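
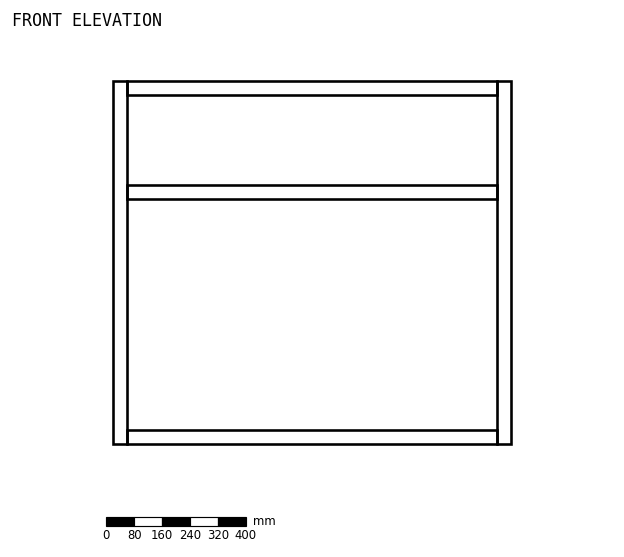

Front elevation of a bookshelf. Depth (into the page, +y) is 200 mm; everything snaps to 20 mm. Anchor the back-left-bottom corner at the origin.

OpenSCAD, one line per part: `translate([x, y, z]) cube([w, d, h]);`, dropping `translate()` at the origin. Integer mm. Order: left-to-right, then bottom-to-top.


cube([40, 200, 1040]);
translate([40, 0, 0]) cube([1060, 200, 40]);
translate([40, 0, 700]) cube([1060, 200, 40]);
translate([40, 0, 1000]) cube([1060, 200, 40]);
translate([1100, 0, 0]) cube([40, 200, 1040]);


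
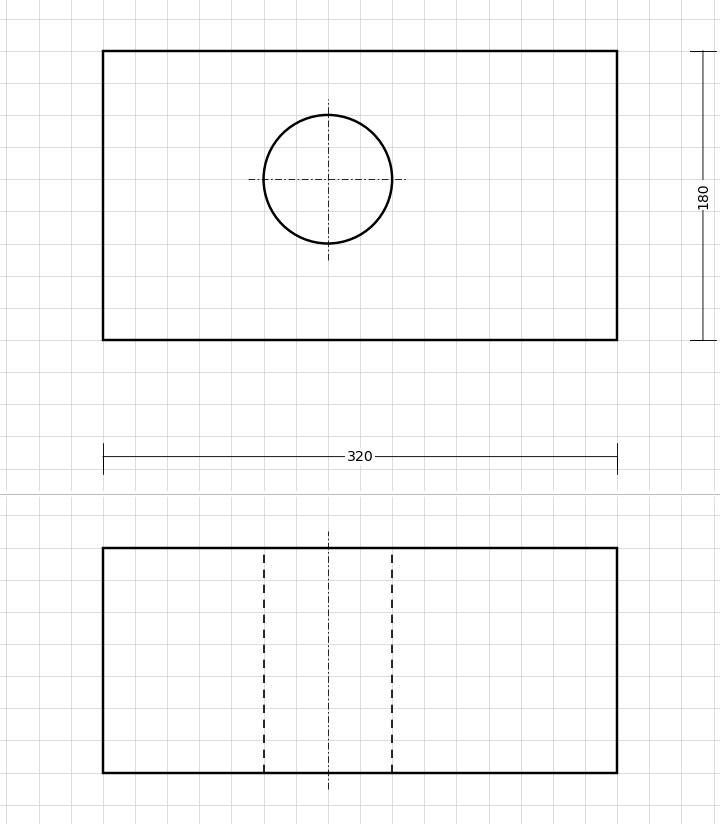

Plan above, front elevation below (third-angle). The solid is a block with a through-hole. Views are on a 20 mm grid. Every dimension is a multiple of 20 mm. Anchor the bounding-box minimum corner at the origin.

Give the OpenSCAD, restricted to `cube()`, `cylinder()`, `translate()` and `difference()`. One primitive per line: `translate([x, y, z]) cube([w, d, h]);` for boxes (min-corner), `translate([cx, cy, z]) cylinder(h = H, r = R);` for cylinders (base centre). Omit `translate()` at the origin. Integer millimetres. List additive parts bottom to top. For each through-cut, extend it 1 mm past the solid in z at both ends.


difference() {
  cube([320, 180, 140]);
  translate([140, 100, -1]) cylinder(h = 142, r = 40);
}


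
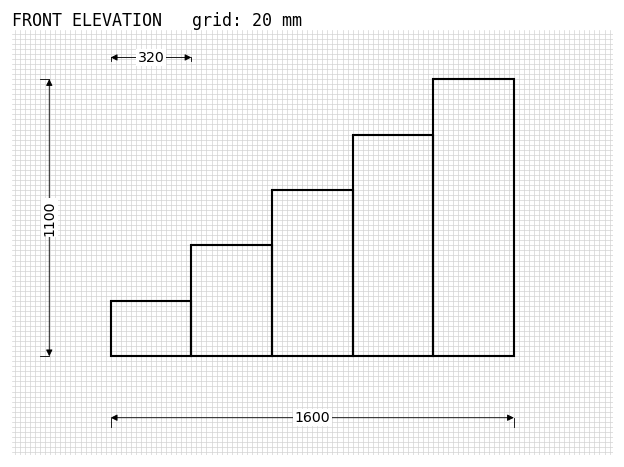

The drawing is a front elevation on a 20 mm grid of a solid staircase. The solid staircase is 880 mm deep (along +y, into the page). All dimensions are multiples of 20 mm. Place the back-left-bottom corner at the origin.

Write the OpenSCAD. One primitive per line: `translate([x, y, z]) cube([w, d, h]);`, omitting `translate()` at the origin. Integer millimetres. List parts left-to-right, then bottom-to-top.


cube([320, 880, 220]);
translate([320, 0, 0]) cube([320, 880, 440]);
translate([640, 0, 0]) cube([320, 880, 660]);
translate([960, 0, 0]) cube([320, 880, 880]);
translate([1280, 0, 0]) cube([320, 880, 1100]);


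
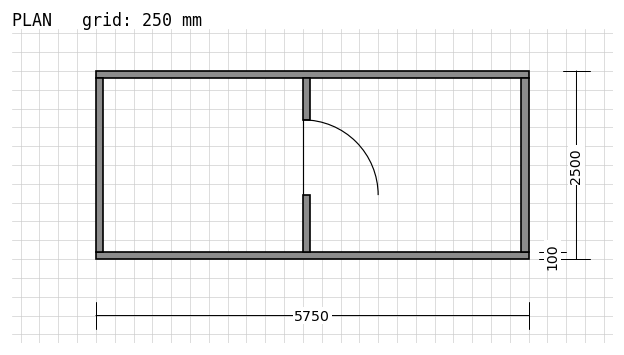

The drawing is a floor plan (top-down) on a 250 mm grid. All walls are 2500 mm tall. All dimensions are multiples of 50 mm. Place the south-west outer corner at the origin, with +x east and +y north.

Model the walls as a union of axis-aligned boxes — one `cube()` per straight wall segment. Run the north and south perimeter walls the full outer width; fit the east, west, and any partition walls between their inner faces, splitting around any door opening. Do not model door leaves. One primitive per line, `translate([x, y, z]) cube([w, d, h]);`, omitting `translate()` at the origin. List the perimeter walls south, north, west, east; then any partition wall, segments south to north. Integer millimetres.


cube([5750, 100, 2500]);
translate([0, 2400, 0]) cube([5750, 100, 2500]);
translate([0, 100, 0]) cube([100, 2300, 2500]);
translate([5650, 100, 0]) cube([100, 2300, 2500]);
translate([2750, 100, 0]) cube([100, 750, 2500]);
translate([2750, 1850, 0]) cube([100, 550, 2500]);


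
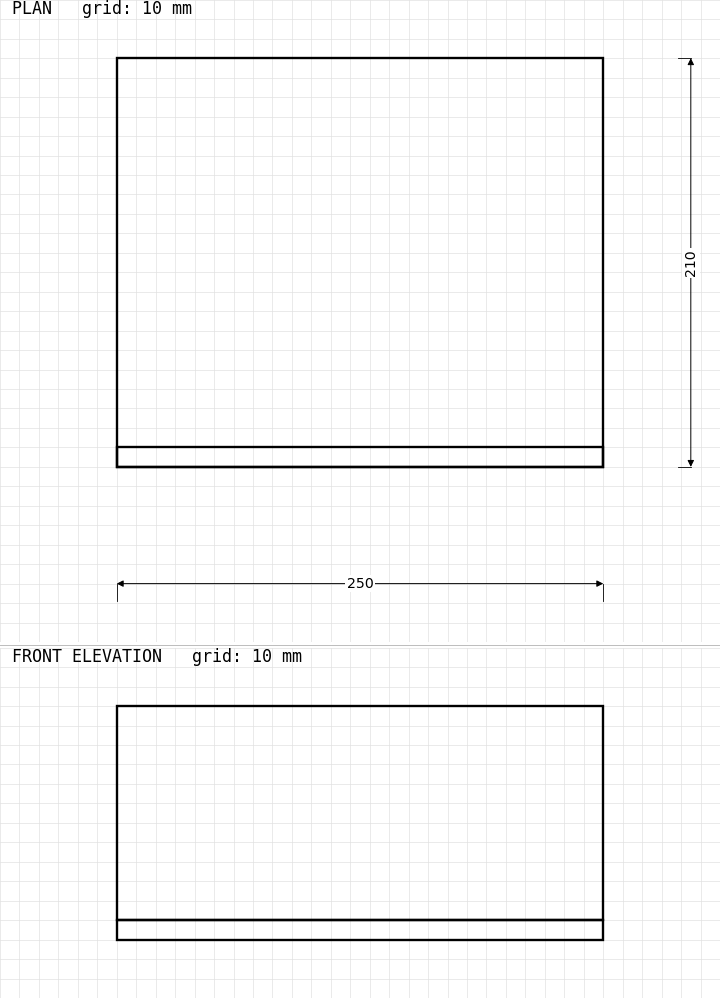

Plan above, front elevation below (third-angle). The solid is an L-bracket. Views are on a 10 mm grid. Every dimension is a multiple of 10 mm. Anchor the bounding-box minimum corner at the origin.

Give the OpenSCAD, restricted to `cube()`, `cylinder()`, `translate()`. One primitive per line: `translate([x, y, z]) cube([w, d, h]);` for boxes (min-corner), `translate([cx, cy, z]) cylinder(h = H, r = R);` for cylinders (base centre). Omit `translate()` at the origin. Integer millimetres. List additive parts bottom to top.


cube([250, 210, 10]);
translate([0, 0, 10]) cube([250, 10, 110]);


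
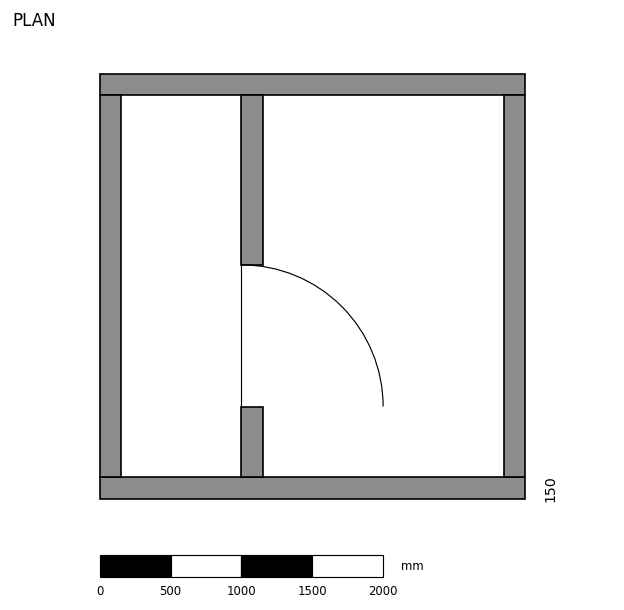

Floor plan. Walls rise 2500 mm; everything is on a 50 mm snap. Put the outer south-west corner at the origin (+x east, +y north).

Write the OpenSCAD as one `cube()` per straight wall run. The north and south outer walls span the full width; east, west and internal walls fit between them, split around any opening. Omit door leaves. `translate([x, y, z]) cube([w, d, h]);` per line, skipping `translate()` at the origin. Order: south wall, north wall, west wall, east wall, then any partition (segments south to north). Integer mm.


cube([3000, 150, 2500]);
translate([0, 2850, 0]) cube([3000, 150, 2500]);
translate([0, 150, 0]) cube([150, 2700, 2500]);
translate([2850, 150, 0]) cube([150, 2700, 2500]);
translate([1000, 150, 0]) cube([150, 500, 2500]);
translate([1000, 1650, 0]) cube([150, 1200, 2500]);


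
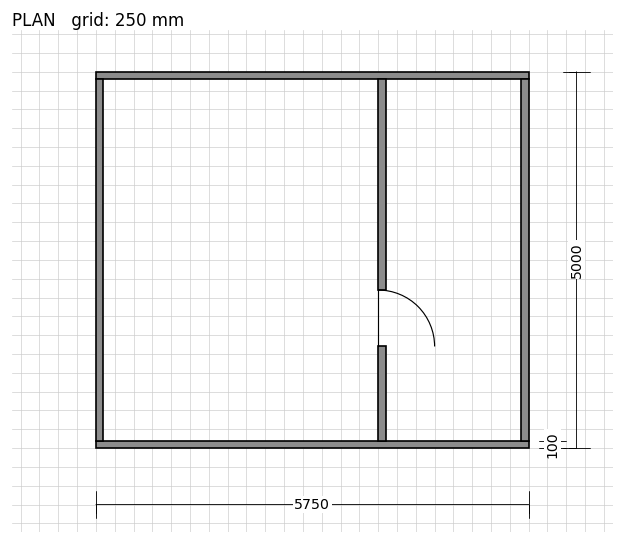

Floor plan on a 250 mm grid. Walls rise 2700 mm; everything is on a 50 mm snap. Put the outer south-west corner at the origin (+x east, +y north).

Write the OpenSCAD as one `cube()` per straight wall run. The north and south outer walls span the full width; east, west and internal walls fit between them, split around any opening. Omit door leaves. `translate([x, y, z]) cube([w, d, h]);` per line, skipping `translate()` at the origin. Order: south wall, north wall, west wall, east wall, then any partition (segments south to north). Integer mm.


cube([5750, 100, 2700]);
translate([0, 4900, 0]) cube([5750, 100, 2700]);
translate([0, 100, 0]) cube([100, 4800, 2700]);
translate([5650, 100, 0]) cube([100, 4800, 2700]);
translate([3750, 100, 0]) cube([100, 1250, 2700]);
translate([3750, 2100, 0]) cube([100, 2800, 2700]);


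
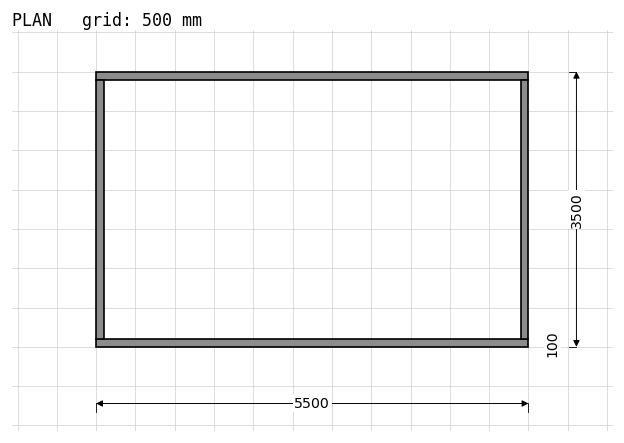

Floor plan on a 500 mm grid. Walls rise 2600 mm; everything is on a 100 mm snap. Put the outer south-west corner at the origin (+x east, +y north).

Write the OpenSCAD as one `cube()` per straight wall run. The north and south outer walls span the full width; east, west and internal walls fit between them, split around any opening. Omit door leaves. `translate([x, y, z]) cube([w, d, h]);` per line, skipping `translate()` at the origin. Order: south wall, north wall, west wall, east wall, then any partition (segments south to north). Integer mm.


cube([5500, 100, 2600]);
translate([0, 3400, 0]) cube([5500, 100, 2600]);
translate([0, 100, 0]) cube([100, 3300, 2600]);
translate([5400, 100, 0]) cube([100, 3300, 2600]);


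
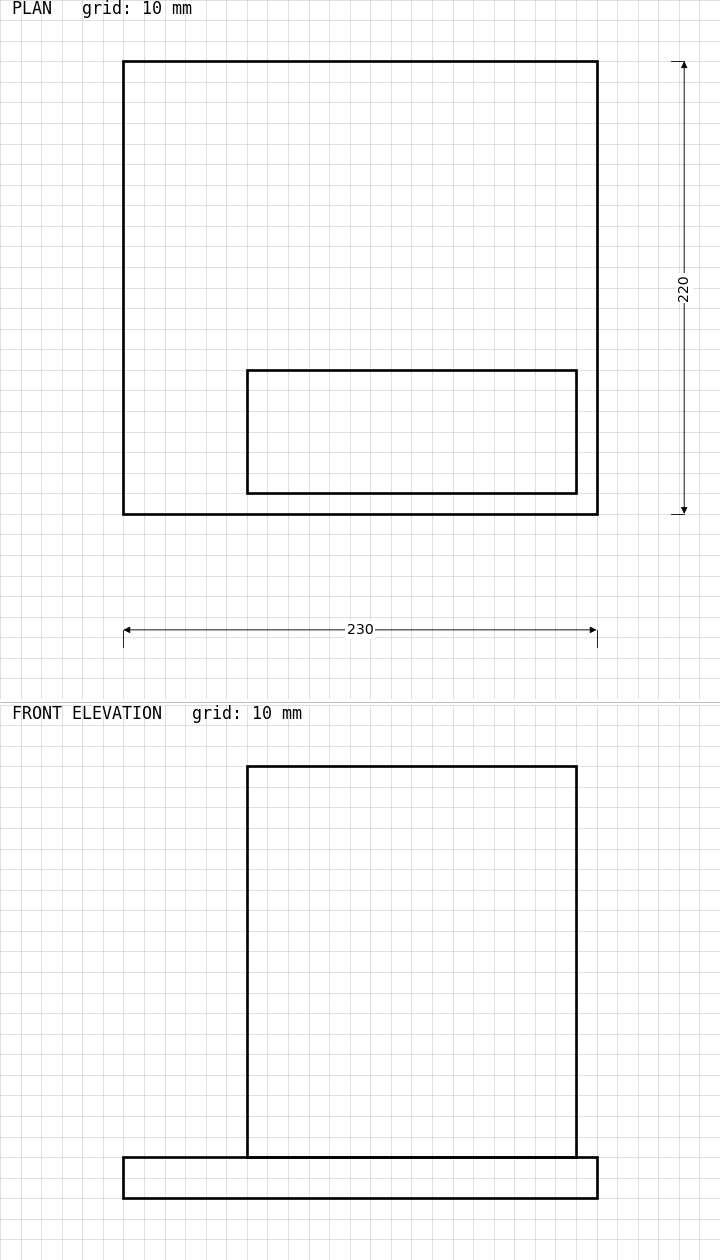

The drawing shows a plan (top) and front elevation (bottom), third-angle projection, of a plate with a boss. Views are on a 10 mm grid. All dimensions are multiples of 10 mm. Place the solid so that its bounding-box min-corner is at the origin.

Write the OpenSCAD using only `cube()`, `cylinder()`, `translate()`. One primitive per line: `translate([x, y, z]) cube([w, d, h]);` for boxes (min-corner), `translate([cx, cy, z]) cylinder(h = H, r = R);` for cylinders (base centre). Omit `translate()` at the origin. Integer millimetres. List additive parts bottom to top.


cube([230, 220, 20]);
translate([60, 10, 20]) cube([160, 60, 190]);


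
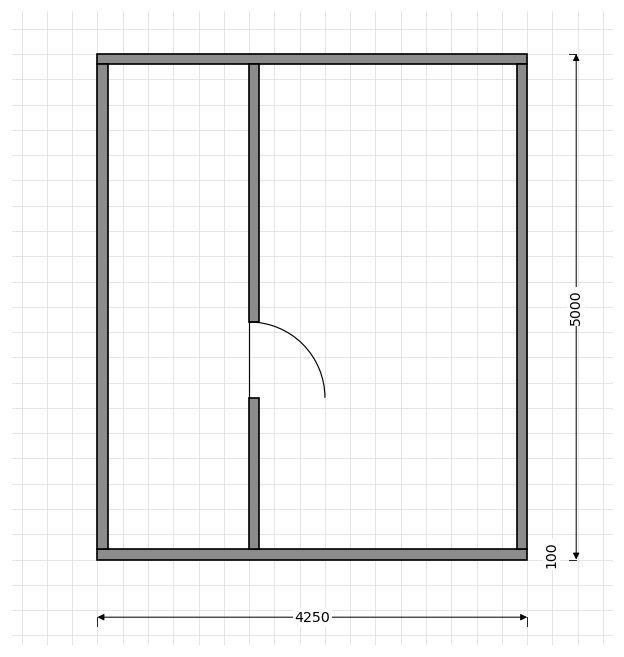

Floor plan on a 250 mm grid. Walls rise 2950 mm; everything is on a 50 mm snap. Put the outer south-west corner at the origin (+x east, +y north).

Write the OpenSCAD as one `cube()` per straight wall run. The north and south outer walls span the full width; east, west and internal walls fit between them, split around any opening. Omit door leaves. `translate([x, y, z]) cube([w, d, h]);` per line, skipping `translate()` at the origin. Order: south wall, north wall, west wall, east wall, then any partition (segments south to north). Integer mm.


cube([4250, 100, 2950]);
translate([0, 4900, 0]) cube([4250, 100, 2950]);
translate([0, 100, 0]) cube([100, 4800, 2950]);
translate([4150, 100, 0]) cube([100, 4800, 2950]);
translate([1500, 100, 0]) cube([100, 1500, 2950]);
translate([1500, 2350, 0]) cube([100, 2550, 2950]);


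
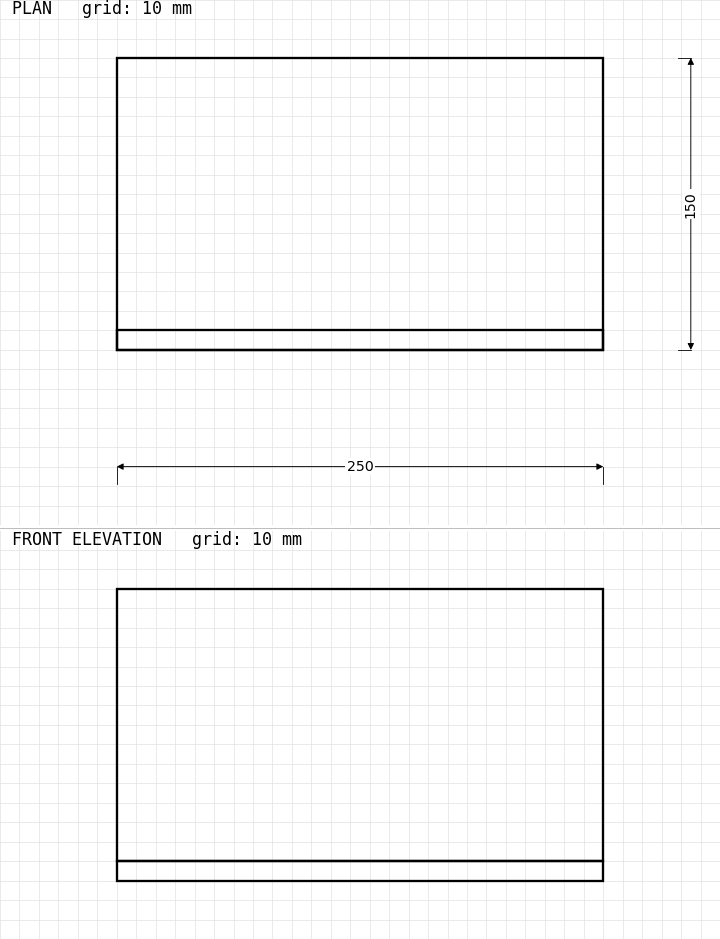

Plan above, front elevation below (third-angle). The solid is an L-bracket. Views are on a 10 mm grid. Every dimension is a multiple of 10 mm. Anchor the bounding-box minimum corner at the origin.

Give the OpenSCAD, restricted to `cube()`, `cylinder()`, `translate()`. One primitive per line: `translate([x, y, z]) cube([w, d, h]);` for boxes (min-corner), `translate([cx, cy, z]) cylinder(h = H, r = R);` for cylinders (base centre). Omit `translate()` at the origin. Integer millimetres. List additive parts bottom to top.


cube([250, 150, 10]);
translate([0, 0, 10]) cube([250, 10, 140]);


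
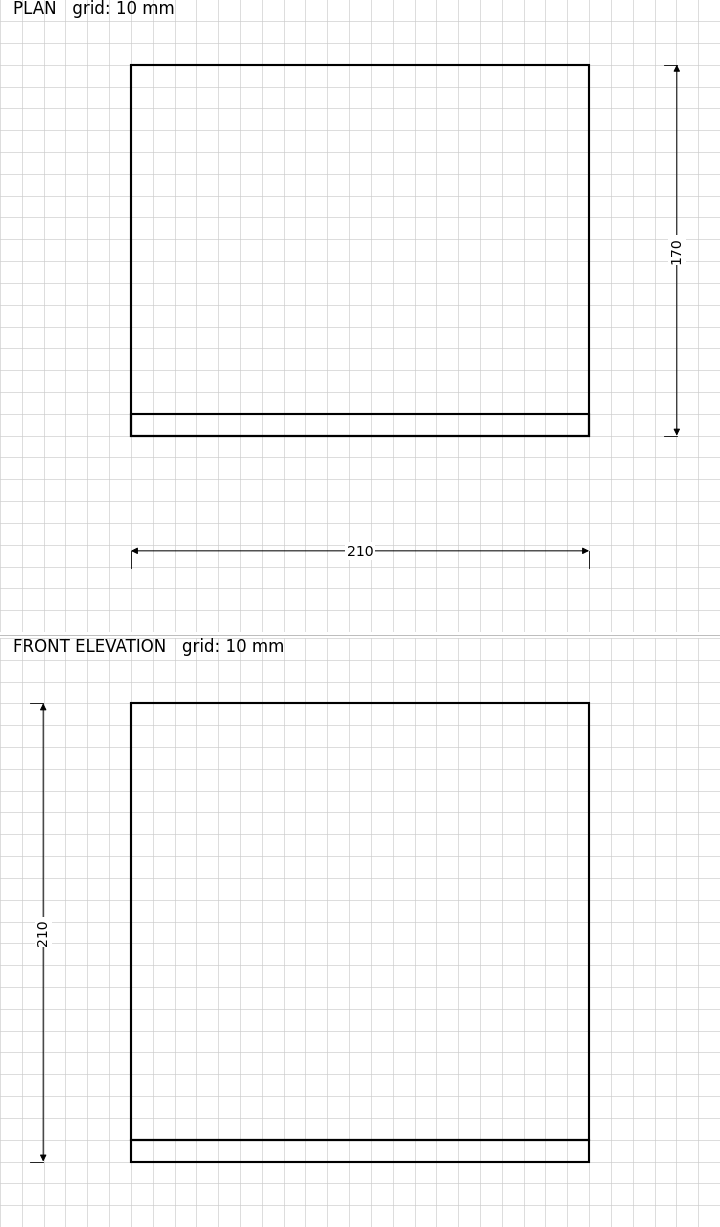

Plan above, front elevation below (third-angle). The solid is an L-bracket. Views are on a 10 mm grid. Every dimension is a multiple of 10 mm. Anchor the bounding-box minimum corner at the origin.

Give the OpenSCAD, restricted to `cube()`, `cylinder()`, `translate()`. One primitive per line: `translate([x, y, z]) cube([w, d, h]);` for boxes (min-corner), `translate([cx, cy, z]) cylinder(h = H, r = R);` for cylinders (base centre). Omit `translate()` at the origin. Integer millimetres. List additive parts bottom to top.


cube([210, 170, 10]);
translate([0, 0, 10]) cube([210, 10, 200]);


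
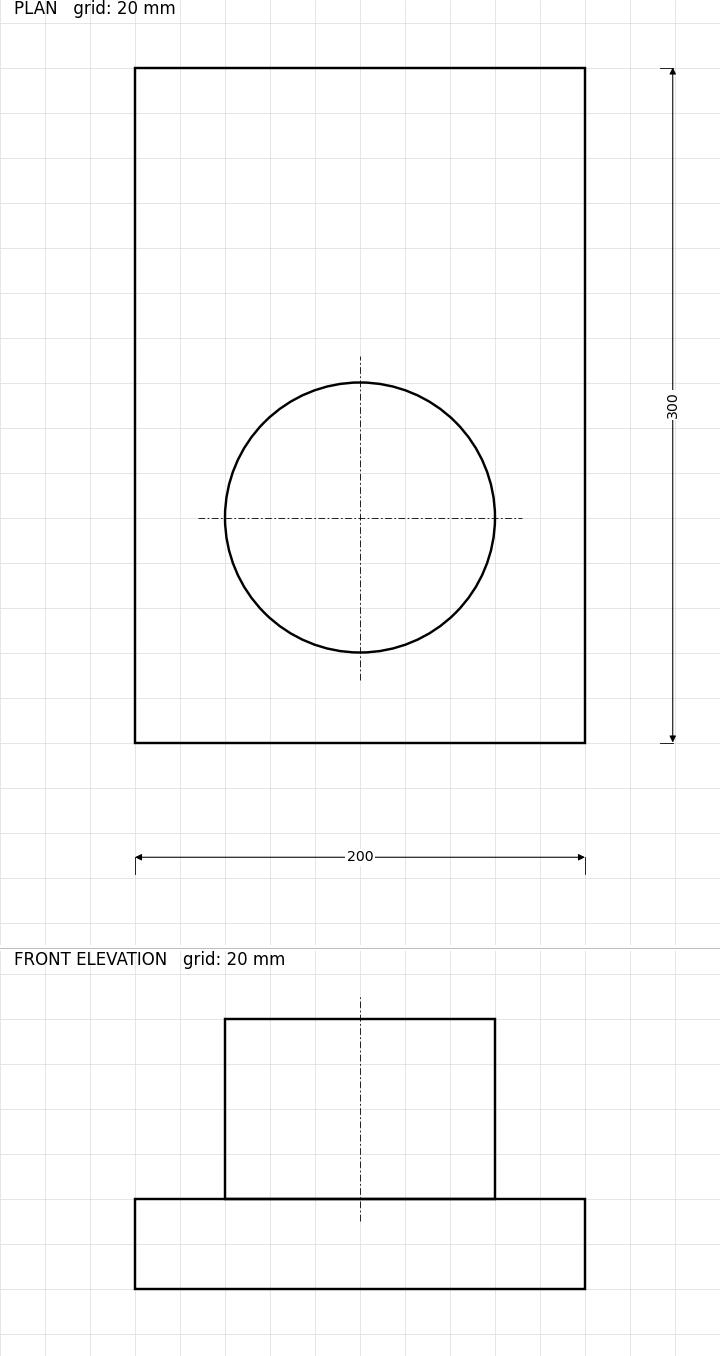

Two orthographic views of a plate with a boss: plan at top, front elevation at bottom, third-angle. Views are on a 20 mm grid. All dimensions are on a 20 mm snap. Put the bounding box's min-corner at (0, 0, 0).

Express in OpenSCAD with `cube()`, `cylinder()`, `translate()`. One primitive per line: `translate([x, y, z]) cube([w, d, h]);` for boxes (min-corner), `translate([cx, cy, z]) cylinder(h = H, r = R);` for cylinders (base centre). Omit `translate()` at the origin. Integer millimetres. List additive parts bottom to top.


cube([200, 300, 40]);
translate([100, 100, 40]) cylinder(h = 80, r = 60);


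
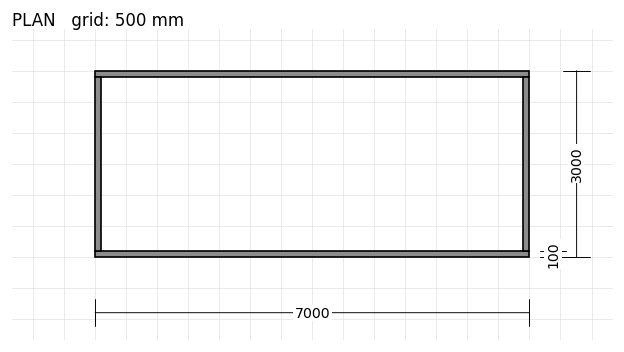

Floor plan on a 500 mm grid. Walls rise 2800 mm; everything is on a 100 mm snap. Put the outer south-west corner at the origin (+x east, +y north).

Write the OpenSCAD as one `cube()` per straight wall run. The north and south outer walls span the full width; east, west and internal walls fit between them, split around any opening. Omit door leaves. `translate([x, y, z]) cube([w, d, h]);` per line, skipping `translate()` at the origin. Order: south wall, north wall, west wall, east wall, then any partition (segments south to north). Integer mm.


cube([7000, 100, 2800]);
translate([0, 2900, 0]) cube([7000, 100, 2800]);
translate([0, 100, 0]) cube([100, 2800, 2800]);
translate([6900, 100, 0]) cube([100, 2800, 2800]);


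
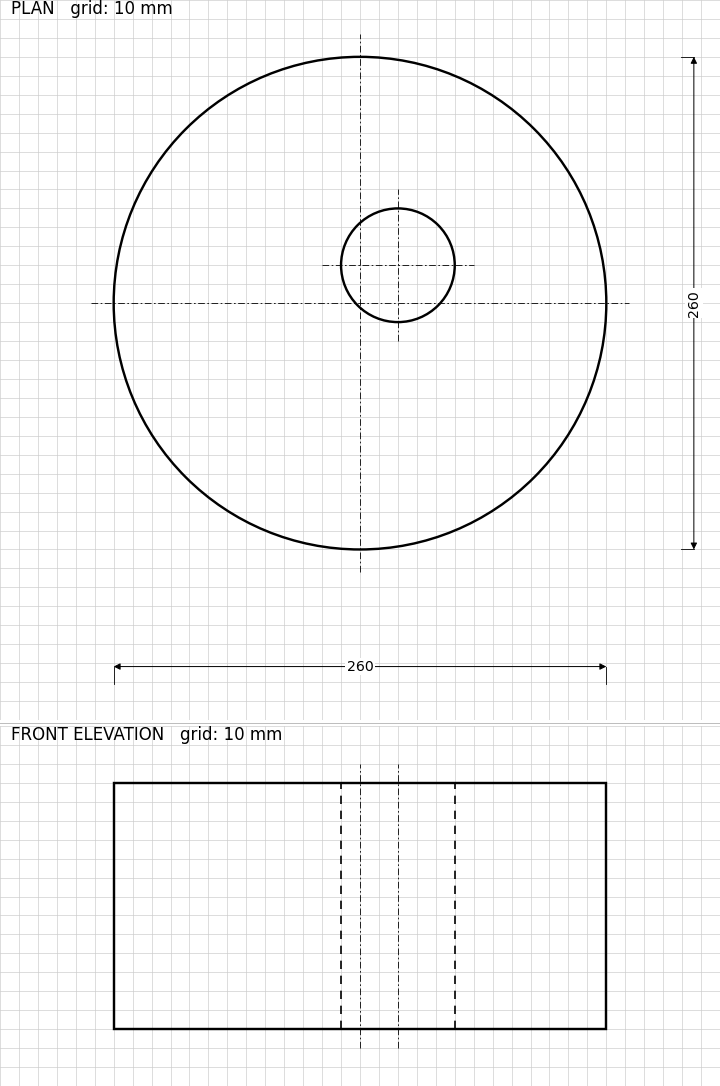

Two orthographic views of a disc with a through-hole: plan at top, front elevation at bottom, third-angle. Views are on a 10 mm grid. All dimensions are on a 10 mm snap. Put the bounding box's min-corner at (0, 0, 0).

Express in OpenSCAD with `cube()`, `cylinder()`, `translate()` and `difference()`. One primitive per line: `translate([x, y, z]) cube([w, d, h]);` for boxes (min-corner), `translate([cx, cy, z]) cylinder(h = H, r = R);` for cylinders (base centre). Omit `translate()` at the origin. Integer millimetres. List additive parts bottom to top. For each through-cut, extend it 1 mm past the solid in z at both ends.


difference() {
  translate([130, 130, 0]) cylinder(h = 130, r = 130);
  translate([150, 150, -1]) cylinder(h = 132, r = 30);
}


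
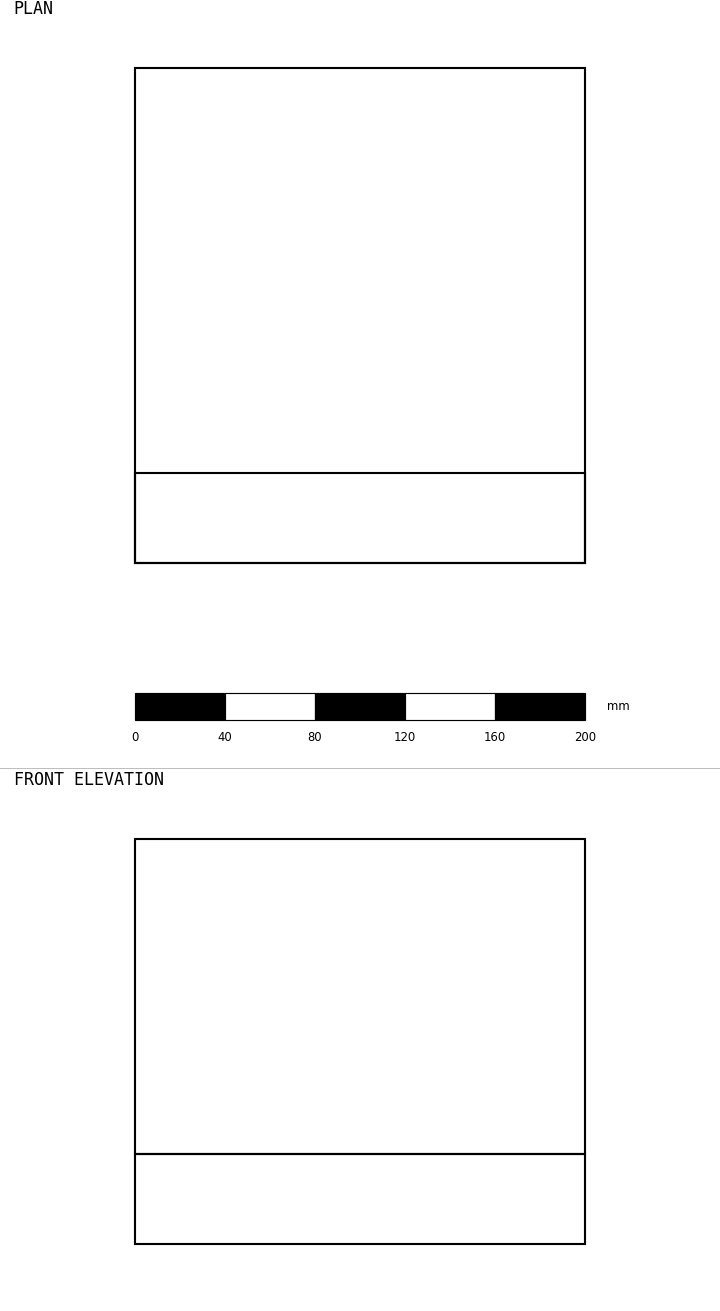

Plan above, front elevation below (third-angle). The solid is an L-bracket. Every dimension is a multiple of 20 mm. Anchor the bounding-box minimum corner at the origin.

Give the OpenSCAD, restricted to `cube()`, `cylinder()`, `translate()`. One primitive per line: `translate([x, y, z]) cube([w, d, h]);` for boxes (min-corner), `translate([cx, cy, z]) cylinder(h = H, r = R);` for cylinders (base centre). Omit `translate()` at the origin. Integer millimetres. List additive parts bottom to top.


cube([200, 220, 40]);
translate([0, 0, 40]) cube([200, 40, 140]);


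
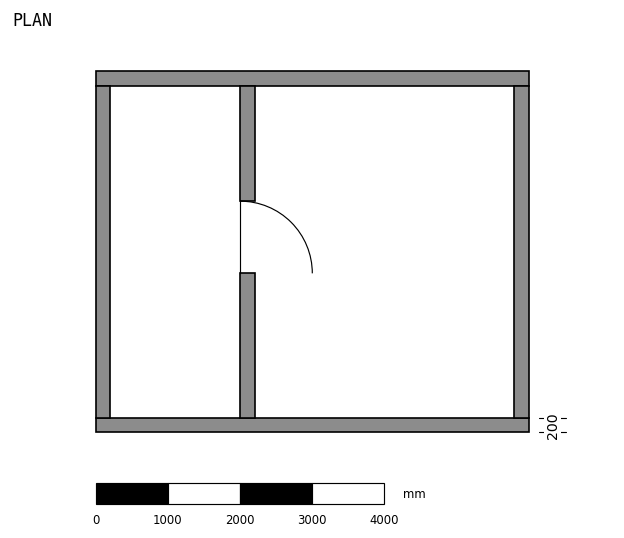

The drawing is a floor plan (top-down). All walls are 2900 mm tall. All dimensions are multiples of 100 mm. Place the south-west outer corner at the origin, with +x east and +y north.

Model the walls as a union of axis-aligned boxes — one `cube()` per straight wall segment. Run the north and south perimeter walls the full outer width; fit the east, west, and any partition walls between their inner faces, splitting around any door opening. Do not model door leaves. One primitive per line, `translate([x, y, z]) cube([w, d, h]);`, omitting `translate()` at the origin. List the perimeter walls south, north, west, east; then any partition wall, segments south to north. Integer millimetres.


cube([6000, 200, 2900]);
translate([0, 4800, 0]) cube([6000, 200, 2900]);
translate([0, 200, 0]) cube([200, 4600, 2900]);
translate([5800, 200, 0]) cube([200, 4600, 2900]);
translate([2000, 200, 0]) cube([200, 2000, 2900]);
translate([2000, 3200, 0]) cube([200, 1600, 2900]);


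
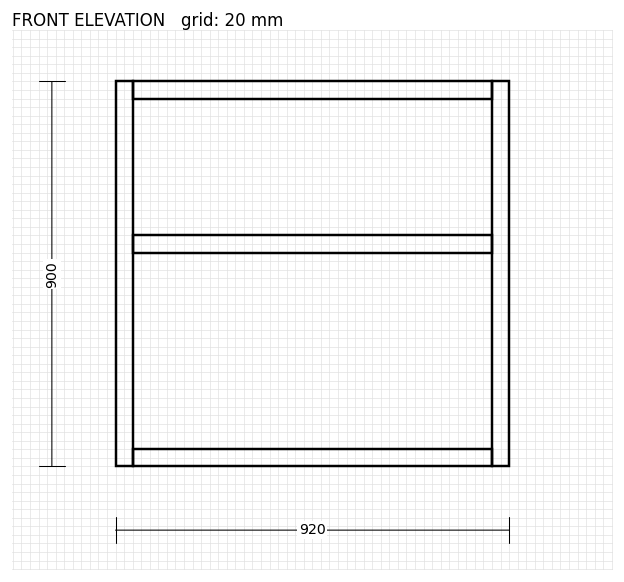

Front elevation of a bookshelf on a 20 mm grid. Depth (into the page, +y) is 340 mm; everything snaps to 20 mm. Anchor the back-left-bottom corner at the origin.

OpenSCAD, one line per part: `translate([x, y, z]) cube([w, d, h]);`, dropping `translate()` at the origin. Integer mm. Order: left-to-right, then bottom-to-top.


cube([40, 340, 900]);
translate([40, 0, 0]) cube([840, 340, 40]);
translate([40, 0, 500]) cube([840, 340, 40]);
translate([40, 0, 860]) cube([840, 340, 40]);
translate([880, 0, 0]) cube([40, 340, 900]);


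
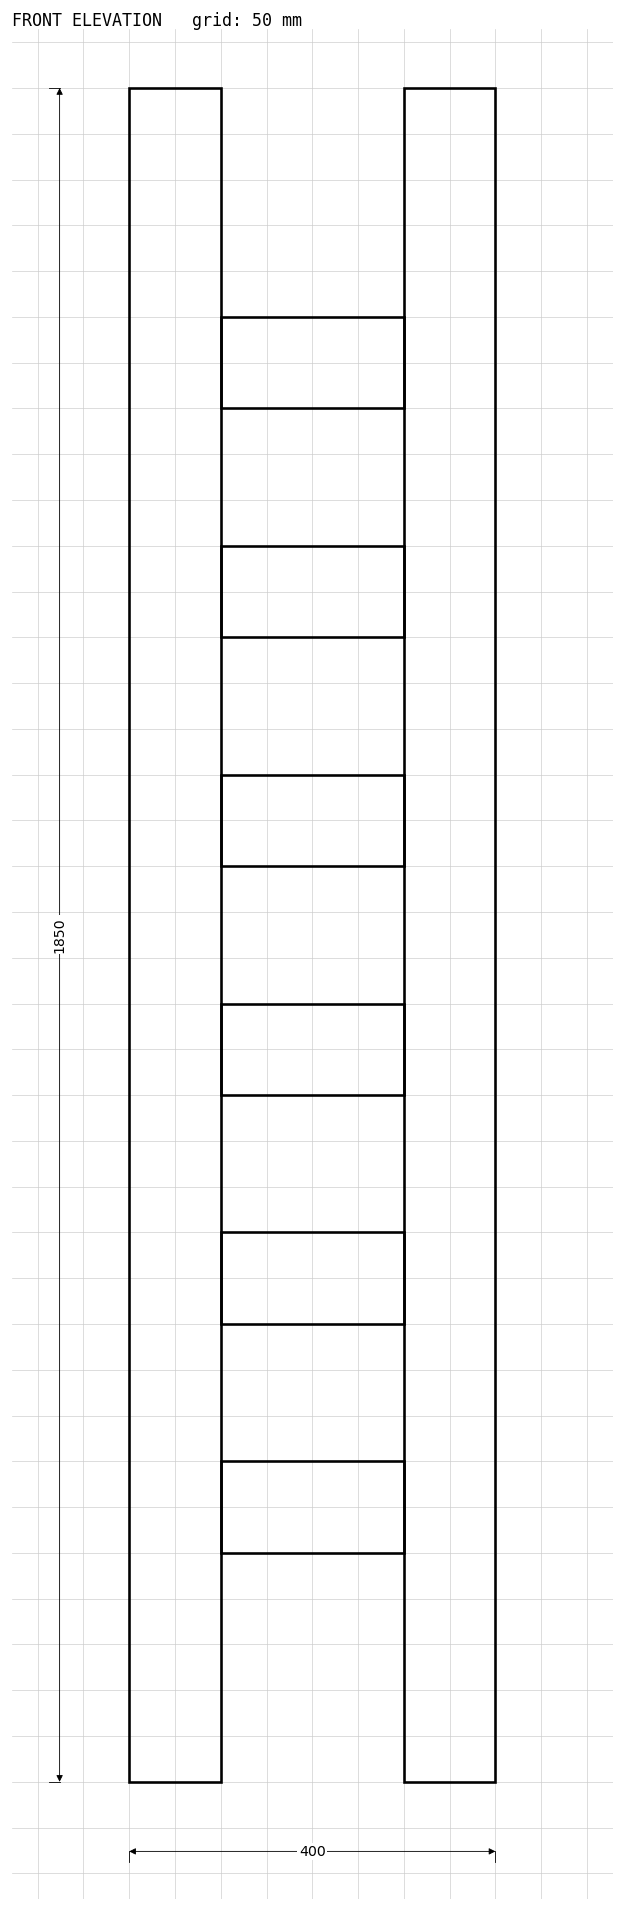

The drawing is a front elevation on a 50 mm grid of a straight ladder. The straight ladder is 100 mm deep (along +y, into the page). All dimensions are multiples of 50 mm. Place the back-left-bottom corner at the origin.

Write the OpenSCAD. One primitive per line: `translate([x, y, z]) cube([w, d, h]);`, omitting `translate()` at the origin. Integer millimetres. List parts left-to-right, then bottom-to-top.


cube([100, 100, 1850]);
translate([100, 0, 250]) cube([200, 100, 100]);
translate([100, 0, 500]) cube([200, 100, 100]);
translate([100, 0, 750]) cube([200, 100, 100]);
translate([100, 0, 1000]) cube([200, 100, 100]);
translate([100, 0, 1250]) cube([200, 100, 100]);
translate([100, 0, 1500]) cube([200, 100, 100]);
translate([300, 0, 0]) cube([100, 100, 1850]);


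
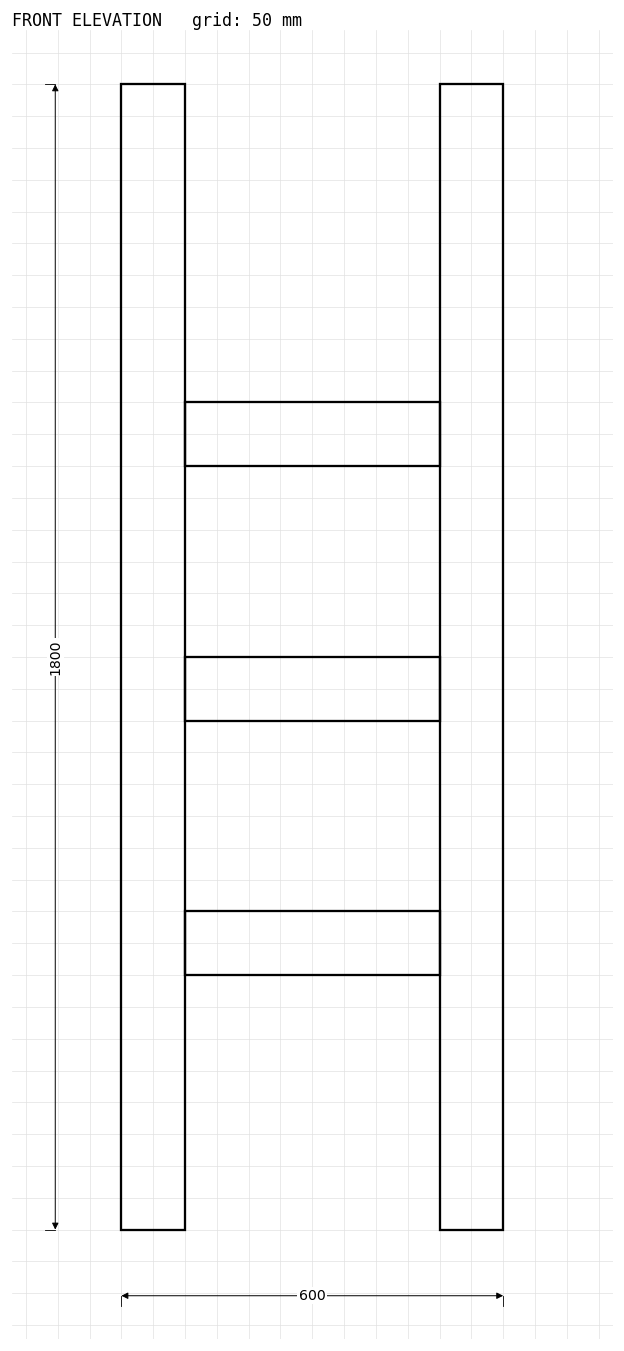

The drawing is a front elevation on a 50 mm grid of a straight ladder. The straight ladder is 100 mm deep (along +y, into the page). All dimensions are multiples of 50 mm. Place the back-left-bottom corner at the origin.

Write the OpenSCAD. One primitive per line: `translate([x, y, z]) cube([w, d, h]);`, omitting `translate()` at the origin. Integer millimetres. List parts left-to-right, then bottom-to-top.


cube([100, 100, 1800]);
translate([100, 0, 400]) cube([400, 100, 100]);
translate([100, 0, 800]) cube([400, 100, 100]);
translate([100, 0, 1200]) cube([400, 100, 100]);
translate([500, 0, 0]) cube([100, 100, 1800]);


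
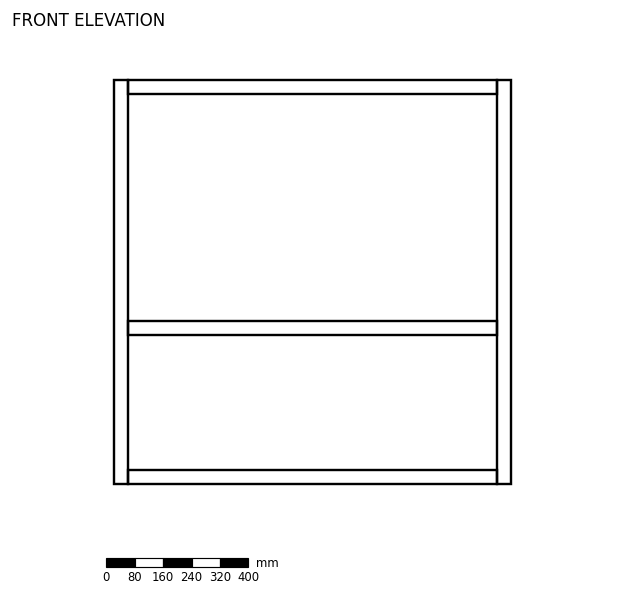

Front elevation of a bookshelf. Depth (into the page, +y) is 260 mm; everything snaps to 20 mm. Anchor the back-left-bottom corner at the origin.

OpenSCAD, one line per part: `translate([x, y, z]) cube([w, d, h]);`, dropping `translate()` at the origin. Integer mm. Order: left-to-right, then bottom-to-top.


cube([40, 260, 1140]);
translate([40, 0, 0]) cube([1040, 260, 40]);
translate([40, 0, 420]) cube([1040, 260, 40]);
translate([40, 0, 1100]) cube([1040, 260, 40]);
translate([1080, 0, 0]) cube([40, 260, 1140]);


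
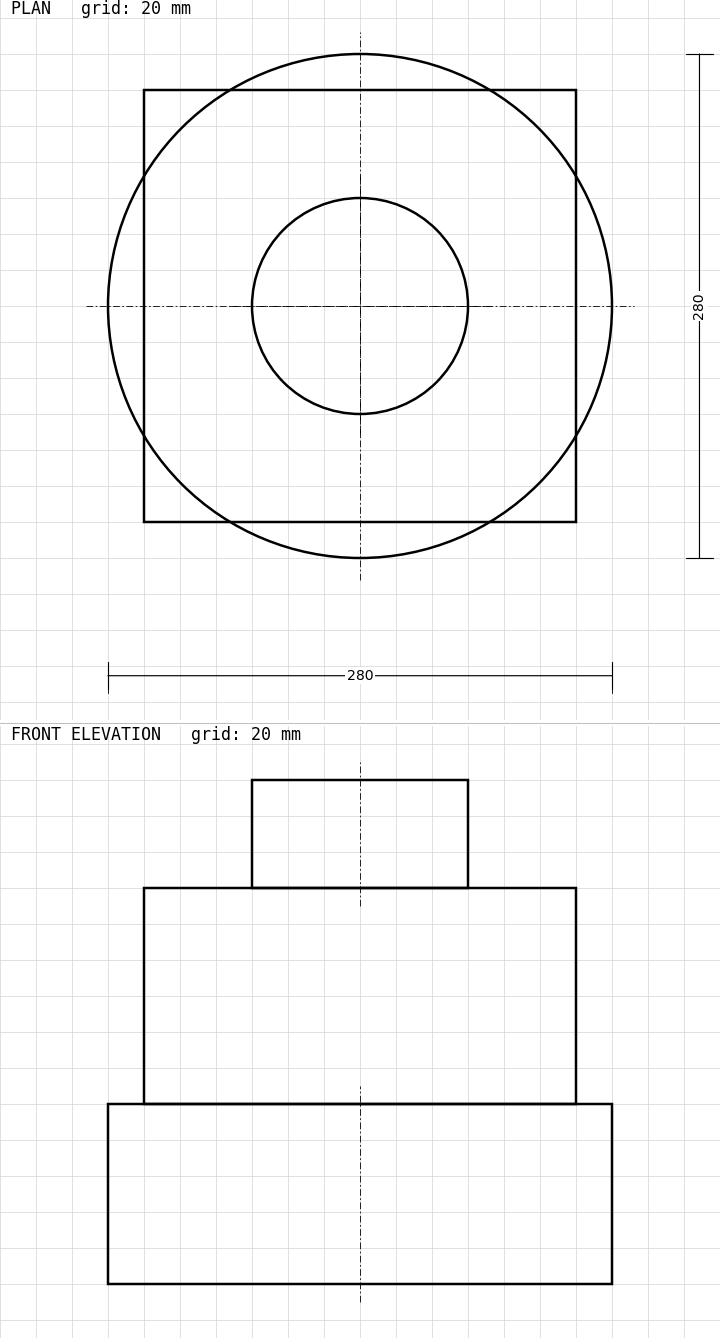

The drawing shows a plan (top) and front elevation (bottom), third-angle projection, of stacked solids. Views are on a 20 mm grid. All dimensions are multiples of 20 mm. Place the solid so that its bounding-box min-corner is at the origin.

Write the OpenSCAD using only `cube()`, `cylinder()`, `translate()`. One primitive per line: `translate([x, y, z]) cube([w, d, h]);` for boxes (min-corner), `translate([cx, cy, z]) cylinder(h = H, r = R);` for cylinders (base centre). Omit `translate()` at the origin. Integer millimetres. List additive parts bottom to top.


translate([140, 140, 0]) cylinder(h = 100, r = 140);
translate([20, 20, 100]) cube([240, 240, 120]);
translate([140, 140, 220]) cylinder(h = 60, r = 60);


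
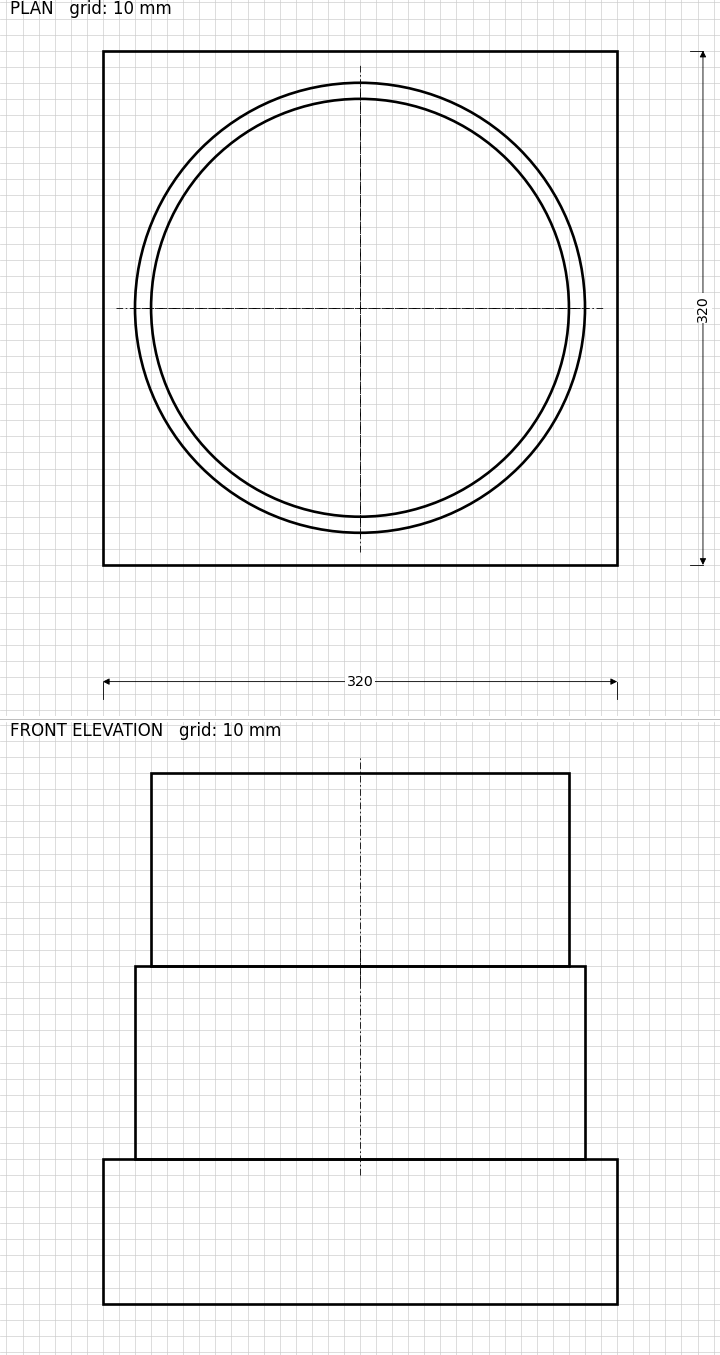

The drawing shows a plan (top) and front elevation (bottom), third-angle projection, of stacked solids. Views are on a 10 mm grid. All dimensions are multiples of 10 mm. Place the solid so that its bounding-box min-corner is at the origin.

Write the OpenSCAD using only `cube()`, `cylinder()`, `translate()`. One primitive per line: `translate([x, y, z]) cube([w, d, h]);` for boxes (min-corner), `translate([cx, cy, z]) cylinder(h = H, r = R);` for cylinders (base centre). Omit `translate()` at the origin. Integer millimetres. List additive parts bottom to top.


cube([320, 320, 90]);
translate([160, 160, 90]) cylinder(h = 120, r = 140);
translate([160, 160, 210]) cylinder(h = 120, r = 130);


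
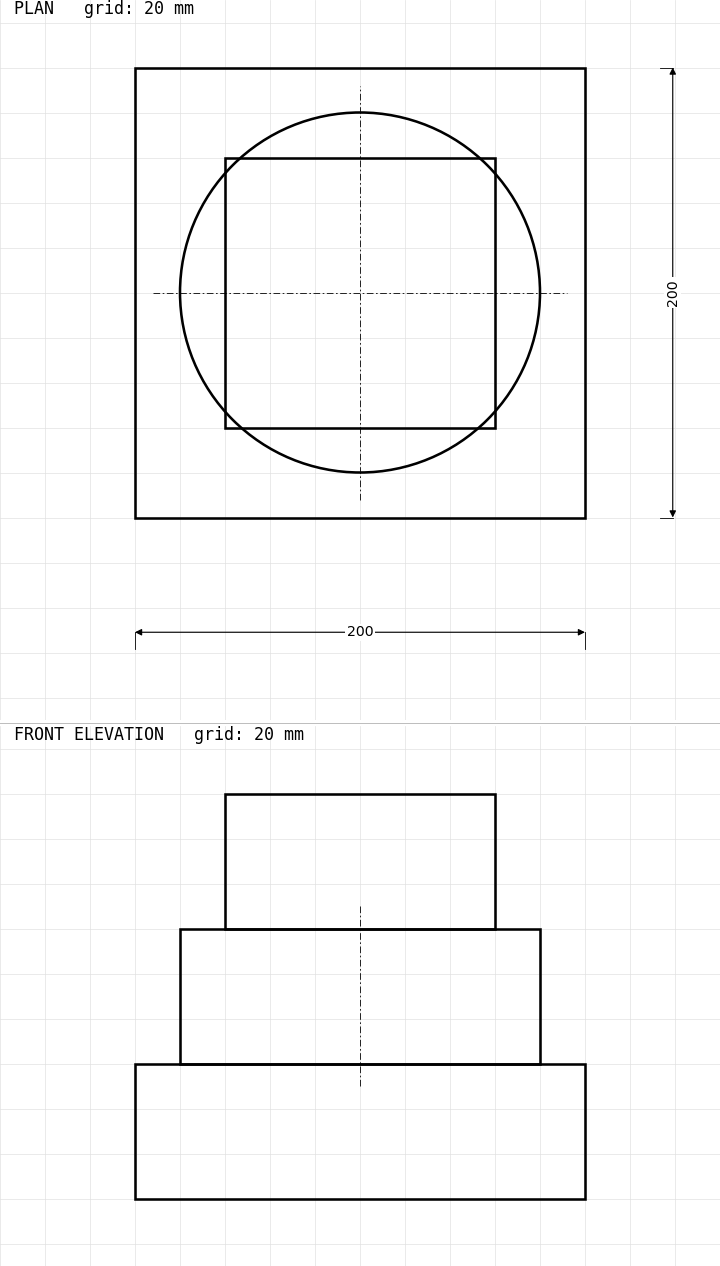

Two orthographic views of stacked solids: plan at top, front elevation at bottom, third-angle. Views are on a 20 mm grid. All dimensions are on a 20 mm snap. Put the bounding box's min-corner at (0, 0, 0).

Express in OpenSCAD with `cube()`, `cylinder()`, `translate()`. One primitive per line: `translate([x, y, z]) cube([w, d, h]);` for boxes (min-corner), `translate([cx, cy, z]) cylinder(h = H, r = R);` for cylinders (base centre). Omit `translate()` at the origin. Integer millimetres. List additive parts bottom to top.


cube([200, 200, 60]);
translate([100, 100, 60]) cylinder(h = 60, r = 80);
translate([40, 40, 120]) cube([120, 120, 60]);


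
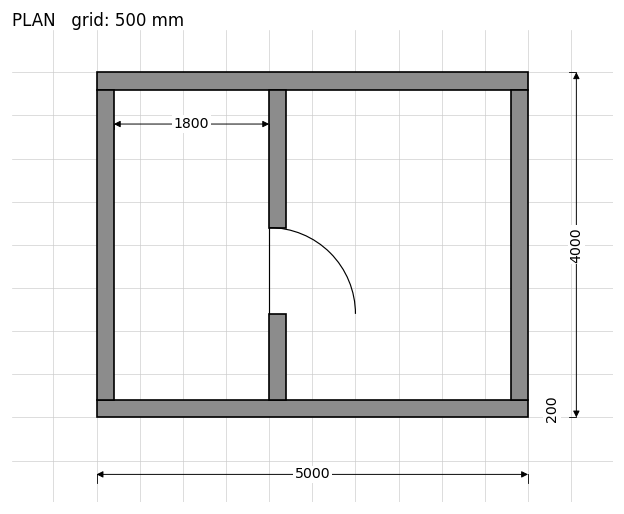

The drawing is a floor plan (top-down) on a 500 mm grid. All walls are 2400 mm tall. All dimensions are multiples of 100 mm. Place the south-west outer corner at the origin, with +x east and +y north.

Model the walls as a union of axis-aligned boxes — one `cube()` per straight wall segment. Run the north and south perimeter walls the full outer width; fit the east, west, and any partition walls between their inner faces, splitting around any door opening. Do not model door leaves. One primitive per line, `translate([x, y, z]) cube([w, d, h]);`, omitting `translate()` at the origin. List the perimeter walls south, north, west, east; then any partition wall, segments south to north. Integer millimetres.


cube([5000, 200, 2400]);
translate([0, 3800, 0]) cube([5000, 200, 2400]);
translate([0, 200, 0]) cube([200, 3600, 2400]);
translate([4800, 200, 0]) cube([200, 3600, 2400]);
translate([2000, 200, 0]) cube([200, 1000, 2400]);
translate([2000, 2200, 0]) cube([200, 1600, 2400]);


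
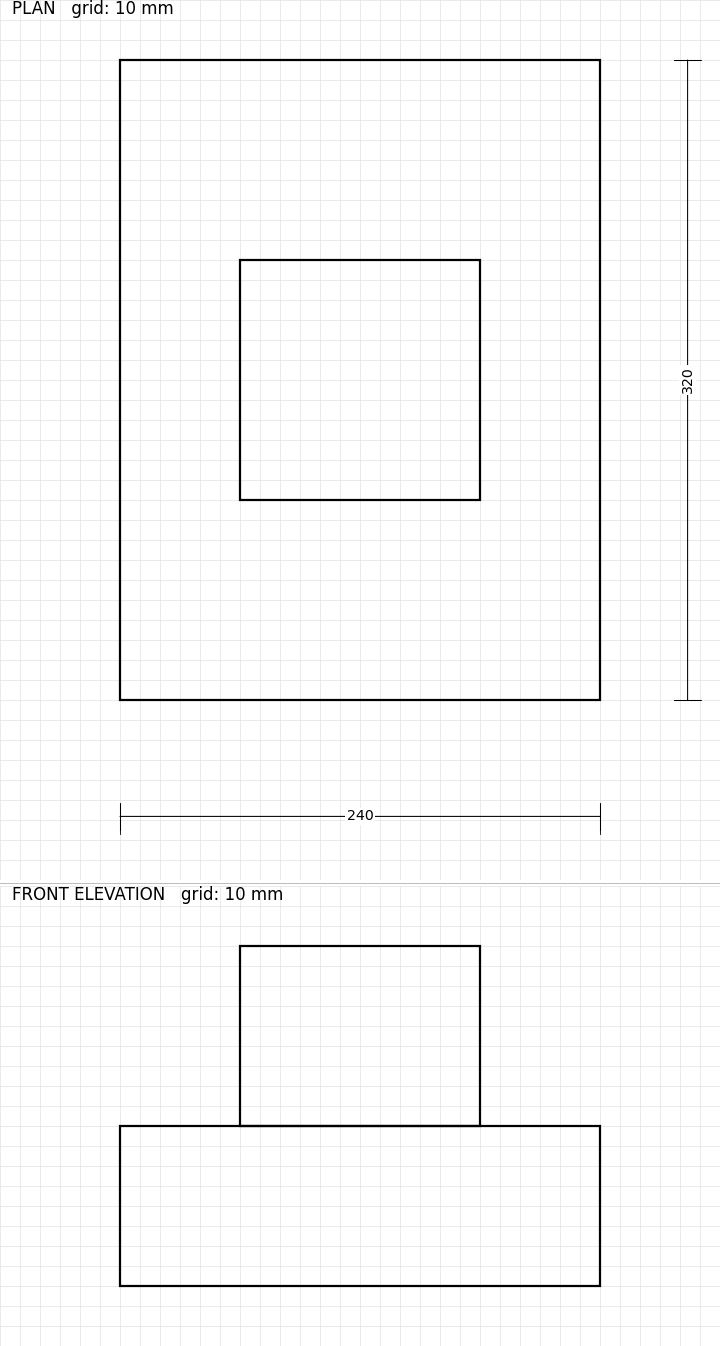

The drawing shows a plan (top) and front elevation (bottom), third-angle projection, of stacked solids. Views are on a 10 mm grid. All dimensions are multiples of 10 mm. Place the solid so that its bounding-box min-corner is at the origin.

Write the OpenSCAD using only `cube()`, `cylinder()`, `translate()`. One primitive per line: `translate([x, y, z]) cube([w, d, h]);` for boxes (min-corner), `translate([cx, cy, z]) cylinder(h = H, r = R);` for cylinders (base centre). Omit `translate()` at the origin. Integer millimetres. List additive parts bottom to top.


cube([240, 320, 80]);
translate([60, 100, 80]) cube([120, 120, 90]);


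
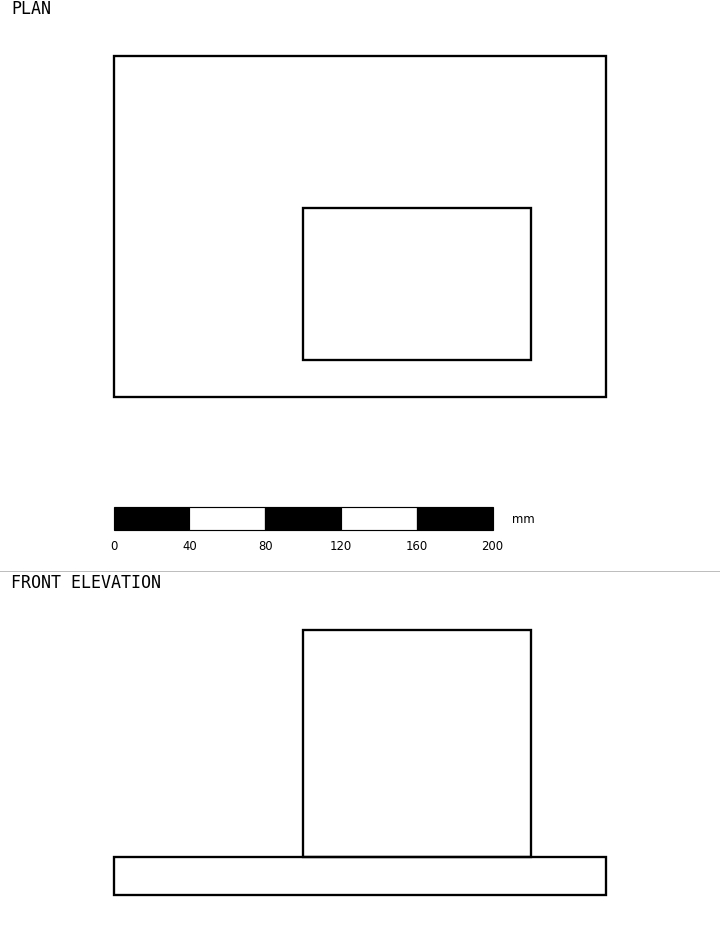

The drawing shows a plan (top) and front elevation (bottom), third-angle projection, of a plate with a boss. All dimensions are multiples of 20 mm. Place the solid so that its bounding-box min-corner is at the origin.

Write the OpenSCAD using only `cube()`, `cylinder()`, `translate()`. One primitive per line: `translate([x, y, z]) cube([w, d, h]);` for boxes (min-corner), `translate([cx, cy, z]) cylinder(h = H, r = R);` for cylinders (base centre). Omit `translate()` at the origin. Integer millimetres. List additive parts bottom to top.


cube([260, 180, 20]);
translate([100, 20, 20]) cube([120, 80, 120]);


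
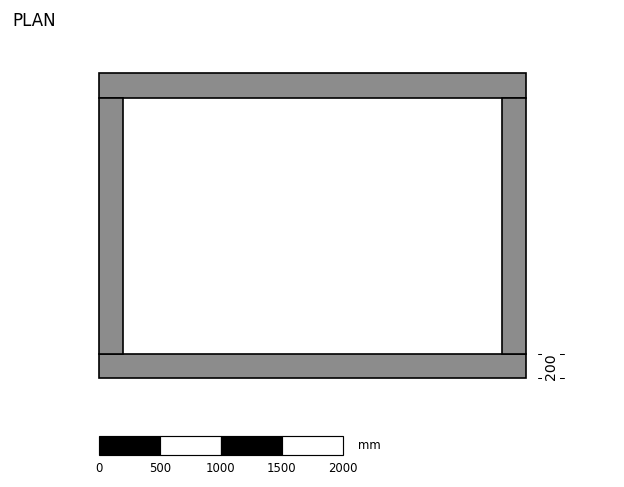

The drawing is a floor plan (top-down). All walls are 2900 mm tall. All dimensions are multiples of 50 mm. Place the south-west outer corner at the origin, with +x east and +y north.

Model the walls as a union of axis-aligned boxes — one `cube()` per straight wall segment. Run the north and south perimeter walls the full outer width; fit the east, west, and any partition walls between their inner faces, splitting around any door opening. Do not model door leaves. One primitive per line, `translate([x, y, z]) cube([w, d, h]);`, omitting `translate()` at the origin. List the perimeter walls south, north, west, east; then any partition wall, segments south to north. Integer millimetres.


cube([3500, 200, 2900]);
translate([0, 2300, 0]) cube([3500, 200, 2900]);
translate([0, 200, 0]) cube([200, 2100, 2900]);
translate([3300, 200, 0]) cube([200, 2100, 2900]);


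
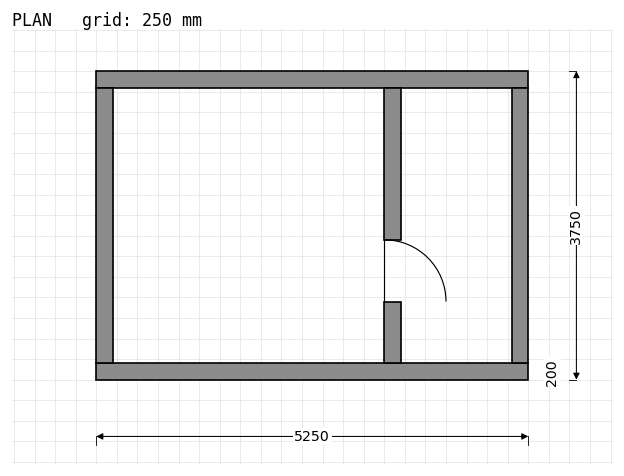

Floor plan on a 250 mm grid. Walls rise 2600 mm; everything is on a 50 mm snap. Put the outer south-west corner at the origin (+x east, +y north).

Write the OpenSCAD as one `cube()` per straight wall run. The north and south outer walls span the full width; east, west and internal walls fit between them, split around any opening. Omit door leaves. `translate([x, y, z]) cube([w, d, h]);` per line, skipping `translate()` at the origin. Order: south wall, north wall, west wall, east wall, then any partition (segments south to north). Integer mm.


cube([5250, 200, 2600]);
translate([0, 3550, 0]) cube([5250, 200, 2600]);
translate([0, 200, 0]) cube([200, 3350, 2600]);
translate([5050, 200, 0]) cube([200, 3350, 2600]);
translate([3500, 200, 0]) cube([200, 750, 2600]);
translate([3500, 1700, 0]) cube([200, 1850, 2600]);


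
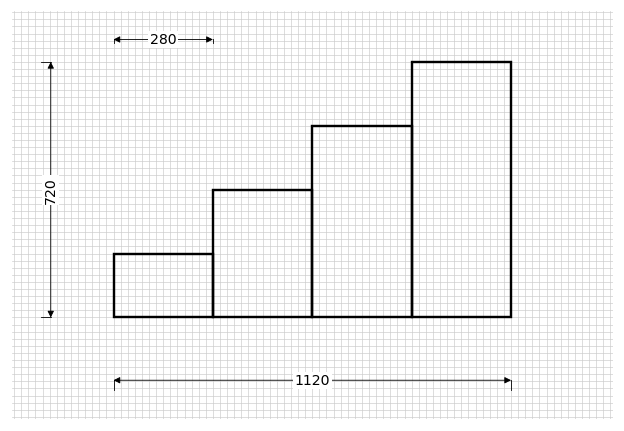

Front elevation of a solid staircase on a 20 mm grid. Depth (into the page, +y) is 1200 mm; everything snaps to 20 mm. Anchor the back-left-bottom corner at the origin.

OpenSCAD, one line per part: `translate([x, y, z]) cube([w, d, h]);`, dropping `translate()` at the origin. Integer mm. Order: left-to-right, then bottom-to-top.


cube([280, 1200, 180]);
translate([280, 0, 0]) cube([280, 1200, 360]);
translate([560, 0, 0]) cube([280, 1200, 540]);
translate([840, 0, 0]) cube([280, 1200, 720]);


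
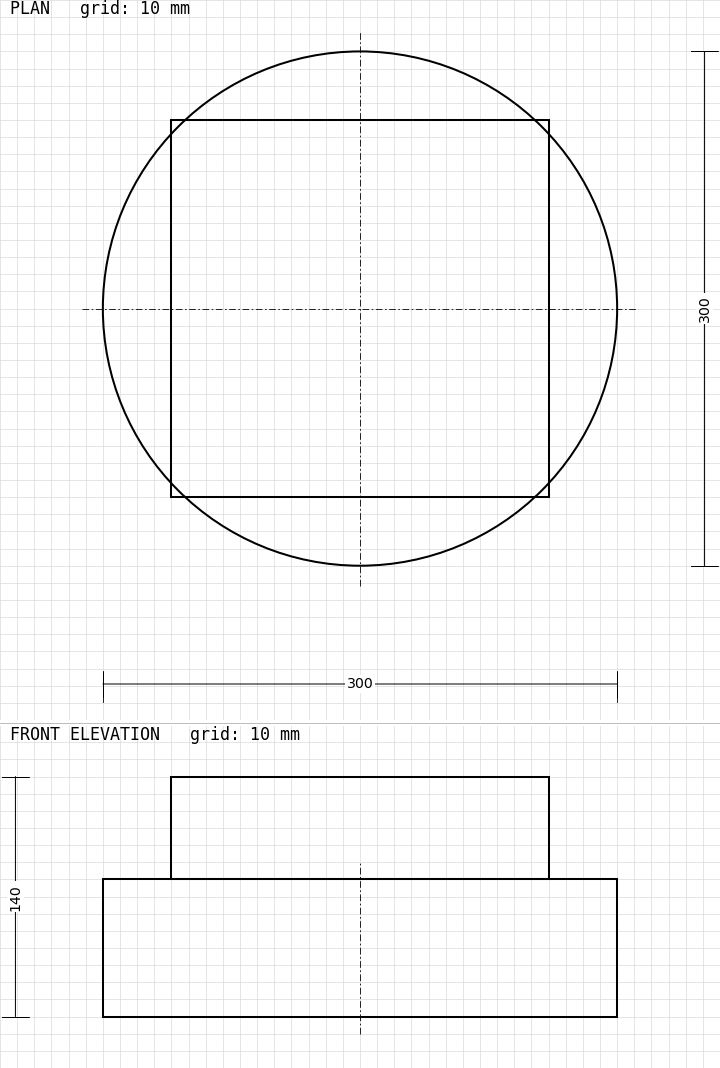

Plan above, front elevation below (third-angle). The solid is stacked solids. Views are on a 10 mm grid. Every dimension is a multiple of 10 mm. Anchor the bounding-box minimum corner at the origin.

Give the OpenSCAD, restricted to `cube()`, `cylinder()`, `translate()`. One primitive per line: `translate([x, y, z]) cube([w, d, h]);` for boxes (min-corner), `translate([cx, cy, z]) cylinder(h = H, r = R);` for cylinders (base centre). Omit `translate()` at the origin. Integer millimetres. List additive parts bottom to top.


translate([150, 150, 0]) cylinder(h = 80, r = 150);
translate([40, 40, 80]) cube([220, 220, 60]);


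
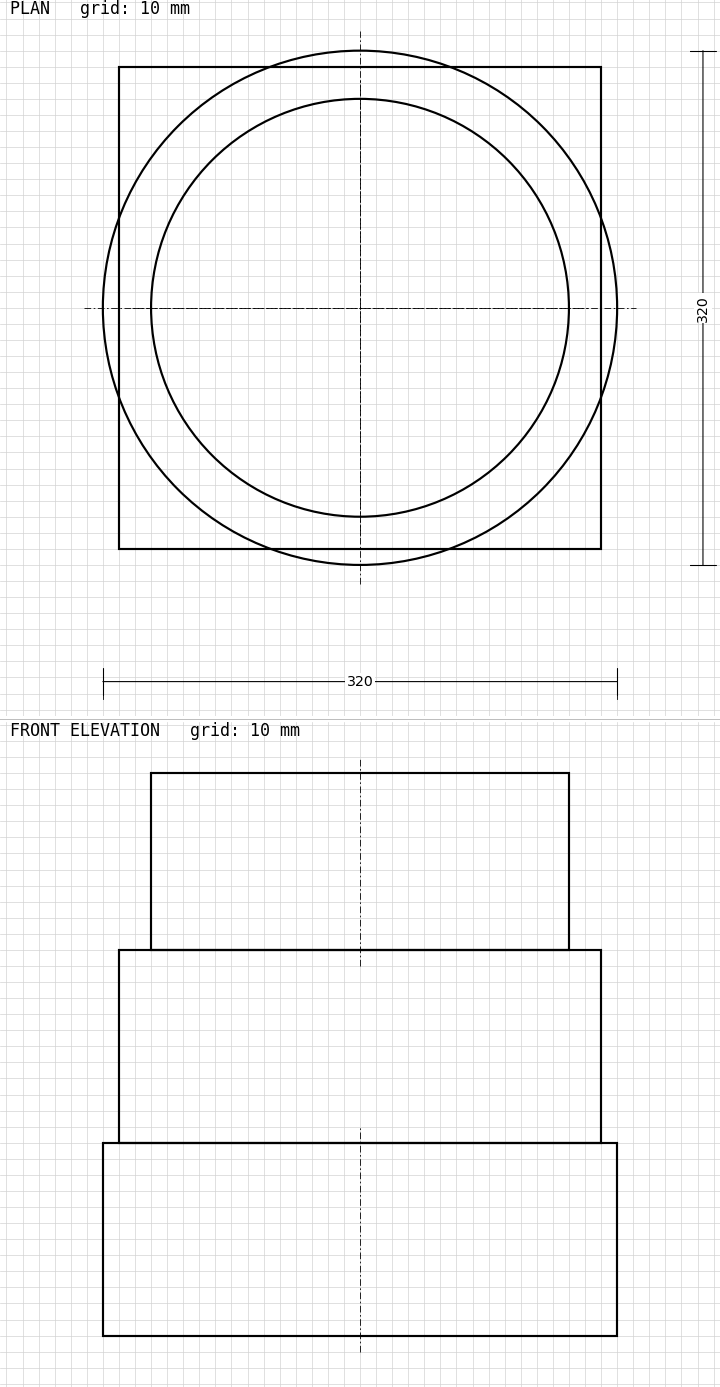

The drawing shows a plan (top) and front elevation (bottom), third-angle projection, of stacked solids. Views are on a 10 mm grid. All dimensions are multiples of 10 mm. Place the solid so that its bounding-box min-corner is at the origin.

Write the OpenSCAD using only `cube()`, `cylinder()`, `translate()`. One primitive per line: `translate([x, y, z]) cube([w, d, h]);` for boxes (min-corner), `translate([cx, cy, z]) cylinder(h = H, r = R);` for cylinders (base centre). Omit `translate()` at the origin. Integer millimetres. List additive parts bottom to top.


translate([160, 160, 0]) cylinder(h = 120, r = 160);
translate([10, 10, 120]) cube([300, 300, 120]);
translate([160, 160, 240]) cylinder(h = 110, r = 130);


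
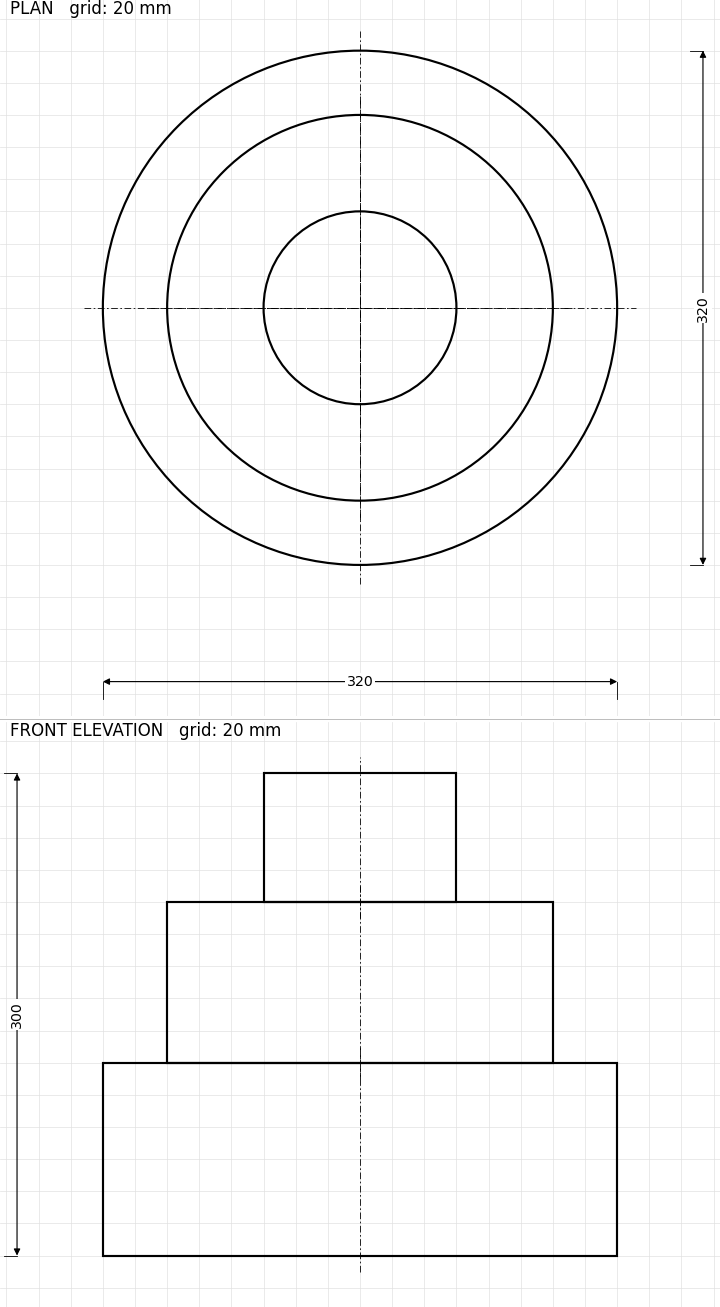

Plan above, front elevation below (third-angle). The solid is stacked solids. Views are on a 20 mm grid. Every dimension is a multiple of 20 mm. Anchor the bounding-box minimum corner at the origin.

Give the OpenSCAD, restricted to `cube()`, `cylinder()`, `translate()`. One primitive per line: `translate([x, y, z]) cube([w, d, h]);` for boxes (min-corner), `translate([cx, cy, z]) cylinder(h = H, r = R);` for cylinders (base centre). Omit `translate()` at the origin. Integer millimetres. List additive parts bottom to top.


translate([160, 160, 0]) cylinder(h = 120, r = 160);
translate([160, 160, 120]) cylinder(h = 100, r = 120);
translate([160, 160, 220]) cylinder(h = 80, r = 60);


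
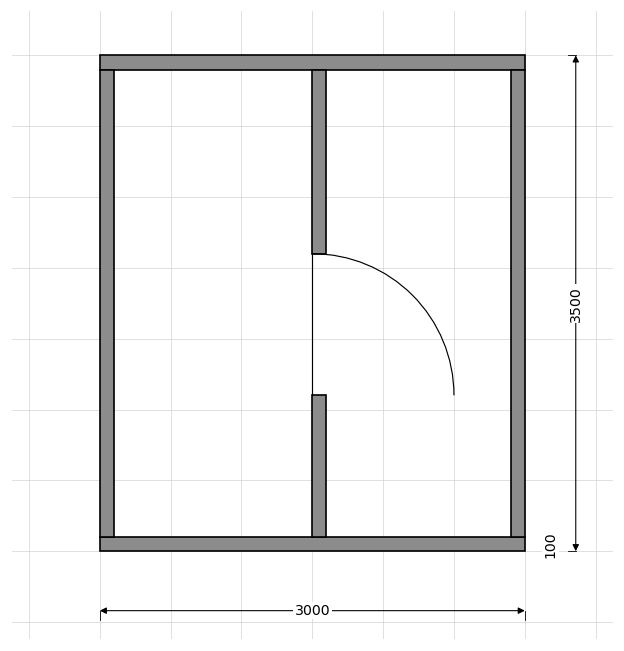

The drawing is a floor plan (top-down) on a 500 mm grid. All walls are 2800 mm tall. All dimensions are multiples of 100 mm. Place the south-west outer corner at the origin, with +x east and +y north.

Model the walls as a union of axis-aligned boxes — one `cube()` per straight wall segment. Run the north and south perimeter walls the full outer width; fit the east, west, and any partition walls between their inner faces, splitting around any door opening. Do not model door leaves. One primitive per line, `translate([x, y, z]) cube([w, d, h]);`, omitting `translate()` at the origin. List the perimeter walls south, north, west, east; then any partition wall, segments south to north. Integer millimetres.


cube([3000, 100, 2800]);
translate([0, 3400, 0]) cube([3000, 100, 2800]);
translate([0, 100, 0]) cube([100, 3300, 2800]);
translate([2900, 100, 0]) cube([100, 3300, 2800]);
translate([1500, 100, 0]) cube([100, 1000, 2800]);
translate([1500, 2100, 0]) cube([100, 1300, 2800]);


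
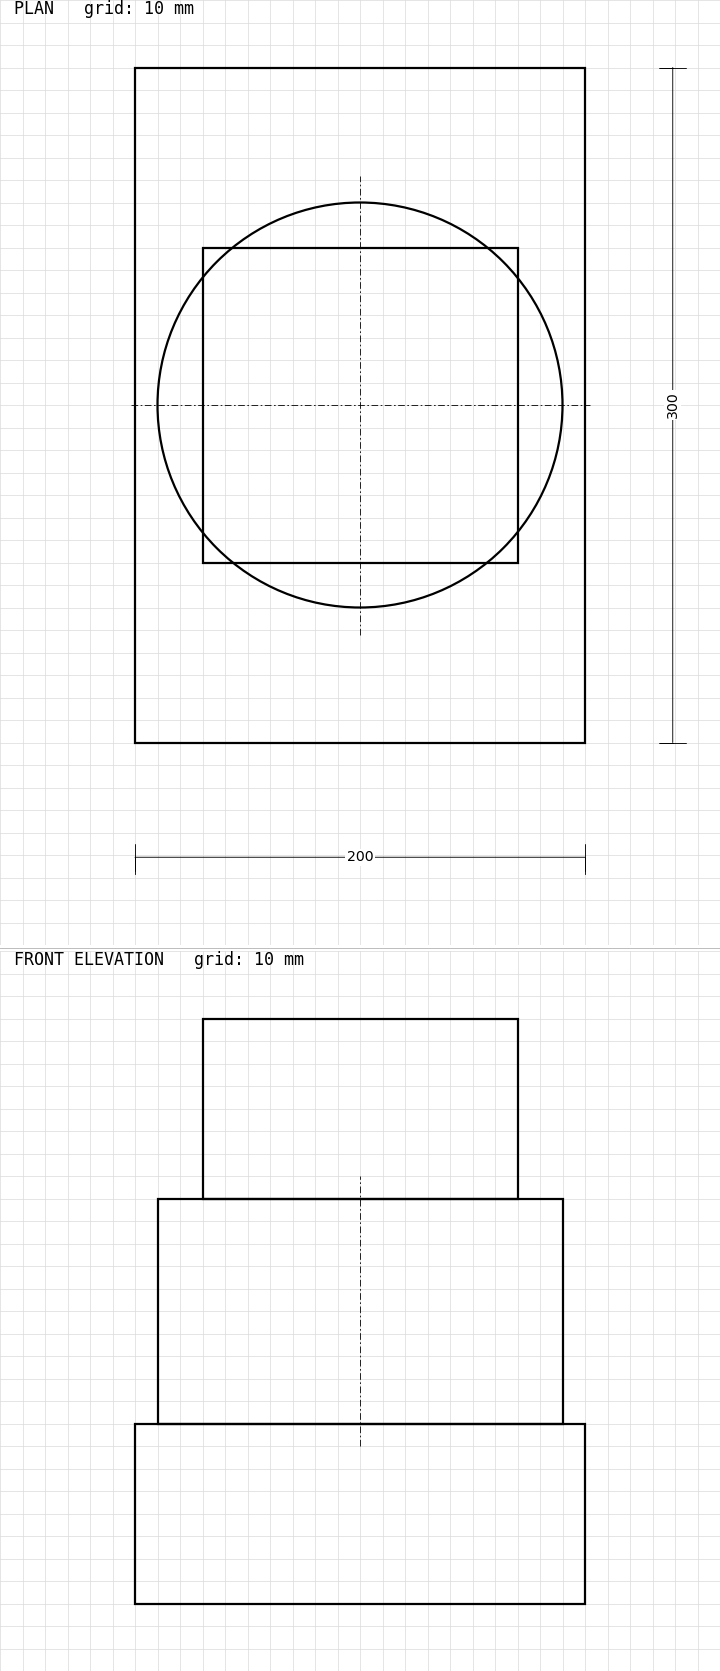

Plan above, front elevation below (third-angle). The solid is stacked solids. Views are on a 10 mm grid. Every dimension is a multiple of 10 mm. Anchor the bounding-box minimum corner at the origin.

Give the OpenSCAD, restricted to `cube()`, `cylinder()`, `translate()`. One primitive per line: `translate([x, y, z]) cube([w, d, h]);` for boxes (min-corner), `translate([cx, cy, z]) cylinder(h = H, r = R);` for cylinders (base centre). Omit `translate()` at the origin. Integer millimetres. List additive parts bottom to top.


cube([200, 300, 80]);
translate([100, 150, 80]) cylinder(h = 100, r = 90);
translate([30, 80, 180]) cube([140, 140, 80]);
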